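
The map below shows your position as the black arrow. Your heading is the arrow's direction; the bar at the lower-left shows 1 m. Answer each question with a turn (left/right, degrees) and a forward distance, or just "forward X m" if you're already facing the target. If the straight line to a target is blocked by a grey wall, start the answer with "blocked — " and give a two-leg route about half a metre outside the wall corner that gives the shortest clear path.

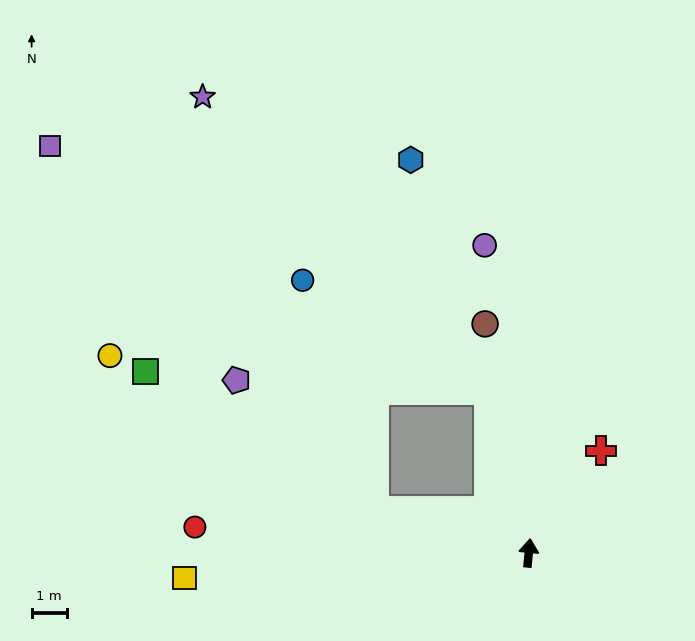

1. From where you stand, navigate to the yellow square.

turn left 100°, forward 9.9 m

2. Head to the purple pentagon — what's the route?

blocked — turn left 80°, forward 4.6 m, then turn right 28°, forward 5.4 m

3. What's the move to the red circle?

turn left 91°, forward 9.6 m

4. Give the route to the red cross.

turn right 30°, forward 3.6 m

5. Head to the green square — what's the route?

blocked — turn left 80°, forward 4.6 m, then turn right 16°, forward 7.7 m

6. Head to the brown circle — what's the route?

turn left 16°, forward 6.7 m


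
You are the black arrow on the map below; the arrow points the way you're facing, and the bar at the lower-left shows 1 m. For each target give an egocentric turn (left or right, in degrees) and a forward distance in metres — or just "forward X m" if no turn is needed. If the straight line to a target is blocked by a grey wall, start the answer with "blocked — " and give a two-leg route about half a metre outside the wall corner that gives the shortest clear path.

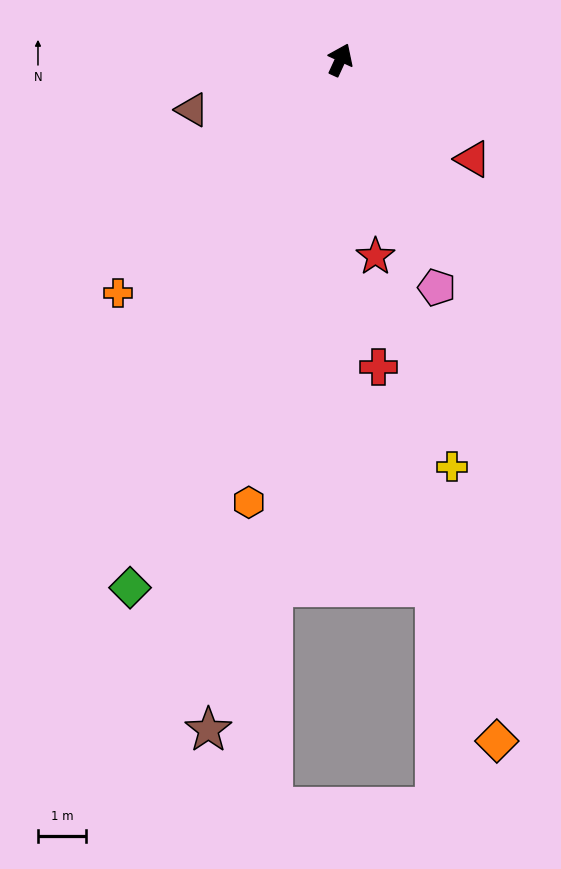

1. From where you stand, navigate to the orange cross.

turn left 161°, forward 6.7 m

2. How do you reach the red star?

turn right 145°, forward 4.2 m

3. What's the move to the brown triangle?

turn left 133°, forward 3.3 m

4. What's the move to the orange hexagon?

turn right 167°, forward 9.5 m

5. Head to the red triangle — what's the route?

turn right 102°, forward 3.5 m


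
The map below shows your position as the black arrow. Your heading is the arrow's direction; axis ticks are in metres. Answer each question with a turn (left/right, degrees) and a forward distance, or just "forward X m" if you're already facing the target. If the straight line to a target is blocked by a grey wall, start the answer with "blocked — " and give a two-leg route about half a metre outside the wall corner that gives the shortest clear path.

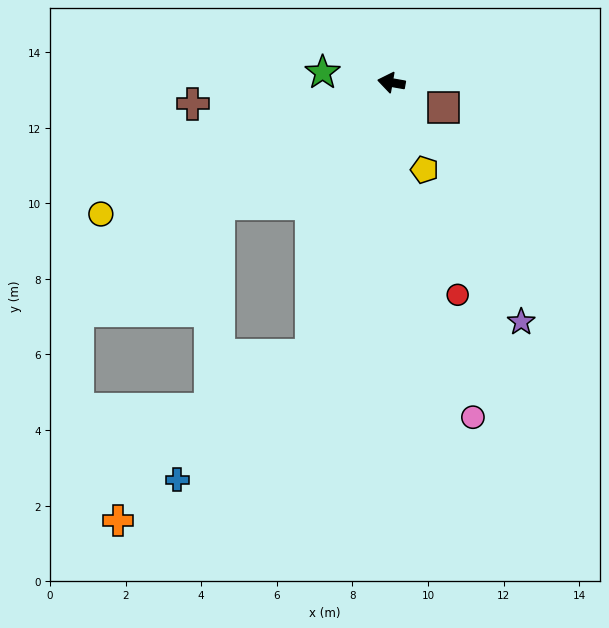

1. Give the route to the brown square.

turn left 164°, forward 1.5 m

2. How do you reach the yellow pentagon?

turn left 121°, forward 2.5 m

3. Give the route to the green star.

forward 1.8 m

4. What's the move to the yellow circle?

turn left 34°, forward 8.4 m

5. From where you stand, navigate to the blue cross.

blocked — turn left 84°, forward 7.5 m, then turn right 31°, forward 4.8 m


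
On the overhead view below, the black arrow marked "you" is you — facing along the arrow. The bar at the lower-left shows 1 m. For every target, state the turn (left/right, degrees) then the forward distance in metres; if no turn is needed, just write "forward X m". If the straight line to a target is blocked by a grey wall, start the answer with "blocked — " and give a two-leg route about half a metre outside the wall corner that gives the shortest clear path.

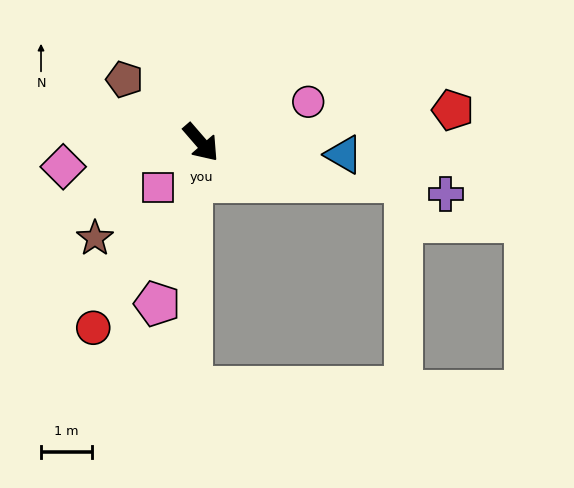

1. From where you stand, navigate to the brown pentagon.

turn right 170°, forward 1.9 m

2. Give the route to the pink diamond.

turn right 121°, forward 2.7 m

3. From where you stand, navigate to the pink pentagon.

turn right 56°, forward 3.3 m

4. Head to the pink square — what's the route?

turn right 84°, forward 1.2 m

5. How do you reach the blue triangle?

turn left 44°, forward 2.8 m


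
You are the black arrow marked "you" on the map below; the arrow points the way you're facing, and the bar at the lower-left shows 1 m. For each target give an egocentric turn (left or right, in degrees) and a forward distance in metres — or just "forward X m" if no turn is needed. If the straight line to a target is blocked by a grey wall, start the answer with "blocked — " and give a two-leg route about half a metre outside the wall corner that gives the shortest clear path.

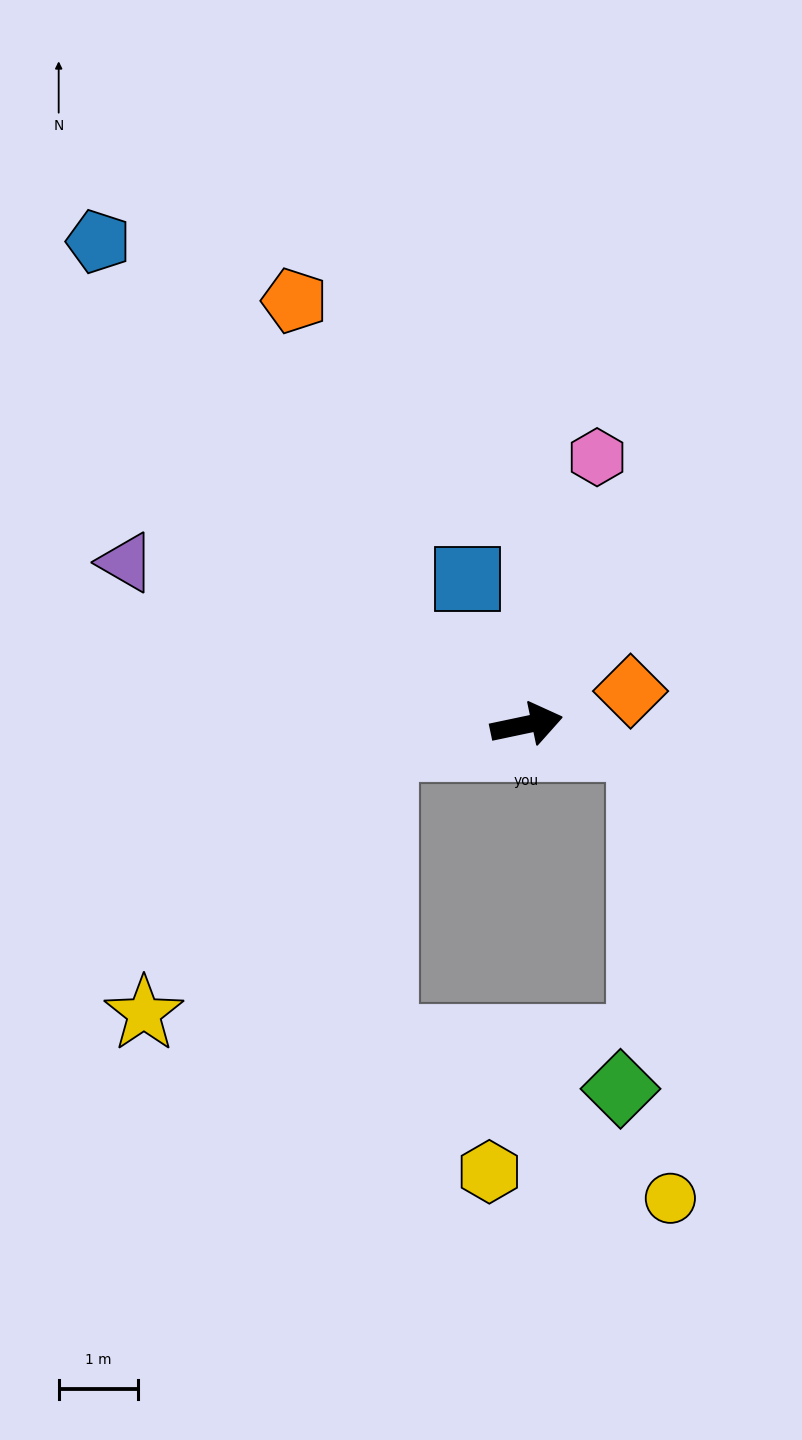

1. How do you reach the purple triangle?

turn left 146°, forward 5.4 m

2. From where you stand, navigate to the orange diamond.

turn left 6°, forward 1.4 m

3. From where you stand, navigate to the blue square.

turn left 100°, forward 2.0 m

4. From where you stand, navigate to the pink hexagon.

turn left 63°, forward 3.5 m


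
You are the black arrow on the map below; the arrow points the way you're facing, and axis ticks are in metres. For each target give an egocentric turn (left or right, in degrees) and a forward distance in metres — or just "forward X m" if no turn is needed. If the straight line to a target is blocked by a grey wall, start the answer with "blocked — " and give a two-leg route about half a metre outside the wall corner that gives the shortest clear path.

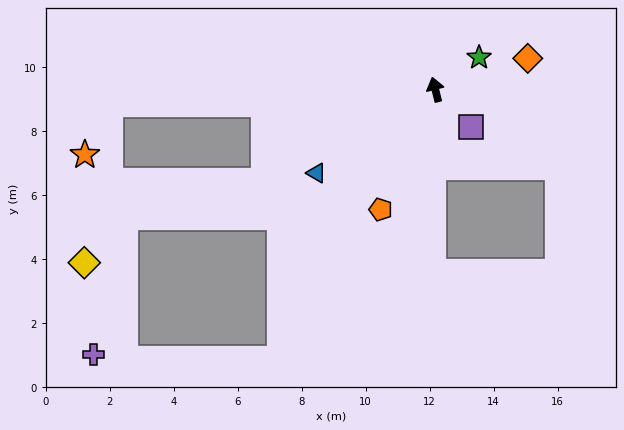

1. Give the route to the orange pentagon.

turn left 142°, forward 4.1 m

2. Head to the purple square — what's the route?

turn right 150°, forward 1.6 m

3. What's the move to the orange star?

blocked — turn left 79°, forward 10.2 m, then turn left 61°, forward 1.8 m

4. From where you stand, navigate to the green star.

turn right 68°, forward 1.7 m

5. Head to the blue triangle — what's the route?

turn left 111°, forward 4.5 m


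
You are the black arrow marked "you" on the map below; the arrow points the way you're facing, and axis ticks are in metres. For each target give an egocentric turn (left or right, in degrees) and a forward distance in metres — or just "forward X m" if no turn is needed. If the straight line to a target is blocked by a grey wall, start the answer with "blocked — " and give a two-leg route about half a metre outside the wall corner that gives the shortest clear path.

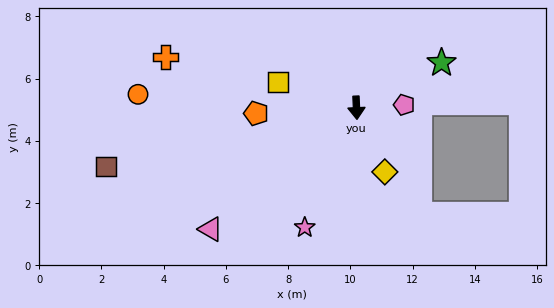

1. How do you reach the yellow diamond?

turn left 21°, forward 2.3 m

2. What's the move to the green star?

turn left 115°, forward 3.1 m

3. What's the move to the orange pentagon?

turn right 89°, forward 3.2 m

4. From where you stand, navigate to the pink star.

turn right 26°, forward 4.2 m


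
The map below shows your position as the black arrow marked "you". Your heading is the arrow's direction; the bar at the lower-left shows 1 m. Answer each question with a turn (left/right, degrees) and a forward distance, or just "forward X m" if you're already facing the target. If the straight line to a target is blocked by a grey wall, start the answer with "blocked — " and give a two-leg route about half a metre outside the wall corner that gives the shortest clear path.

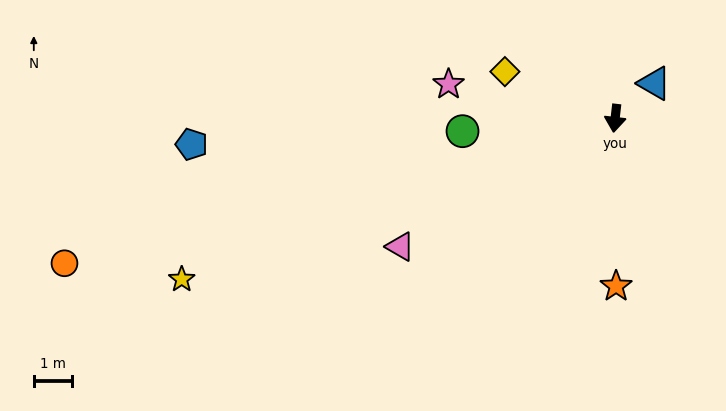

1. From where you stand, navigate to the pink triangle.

turn right 53°, forward 6.5 m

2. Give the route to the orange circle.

turn right 69°, forward 14.9 m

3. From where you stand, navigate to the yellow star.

turn right 63°, forward 12.1 m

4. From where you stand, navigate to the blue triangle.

turn left 138°, forward 1.4 m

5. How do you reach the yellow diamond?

turn right 106°, forward 3.1 m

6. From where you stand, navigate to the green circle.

turn right 79°, forward 4.0 m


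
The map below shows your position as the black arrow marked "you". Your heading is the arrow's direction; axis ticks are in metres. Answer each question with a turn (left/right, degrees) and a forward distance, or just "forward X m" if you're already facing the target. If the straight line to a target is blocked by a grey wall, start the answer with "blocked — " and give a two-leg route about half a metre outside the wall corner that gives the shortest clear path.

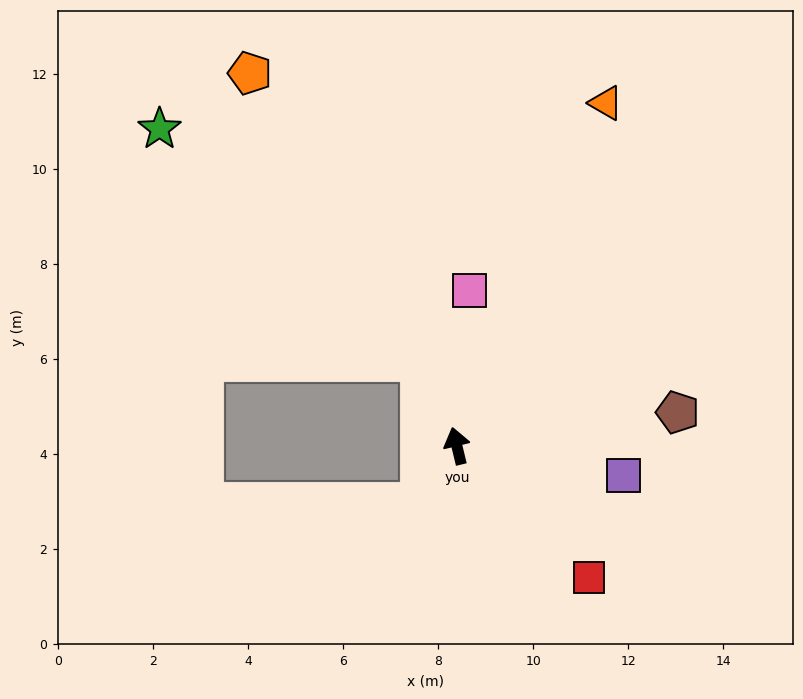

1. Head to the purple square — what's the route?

turn right 114°, forward 3.6 m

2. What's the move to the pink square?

turn right 18°, forward 3.3 m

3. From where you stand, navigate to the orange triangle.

turn right 37°, forward 7.9 m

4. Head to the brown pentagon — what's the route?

turn right 95°, forward 4.7 m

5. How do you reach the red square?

turn right 148°, forward 3.9 m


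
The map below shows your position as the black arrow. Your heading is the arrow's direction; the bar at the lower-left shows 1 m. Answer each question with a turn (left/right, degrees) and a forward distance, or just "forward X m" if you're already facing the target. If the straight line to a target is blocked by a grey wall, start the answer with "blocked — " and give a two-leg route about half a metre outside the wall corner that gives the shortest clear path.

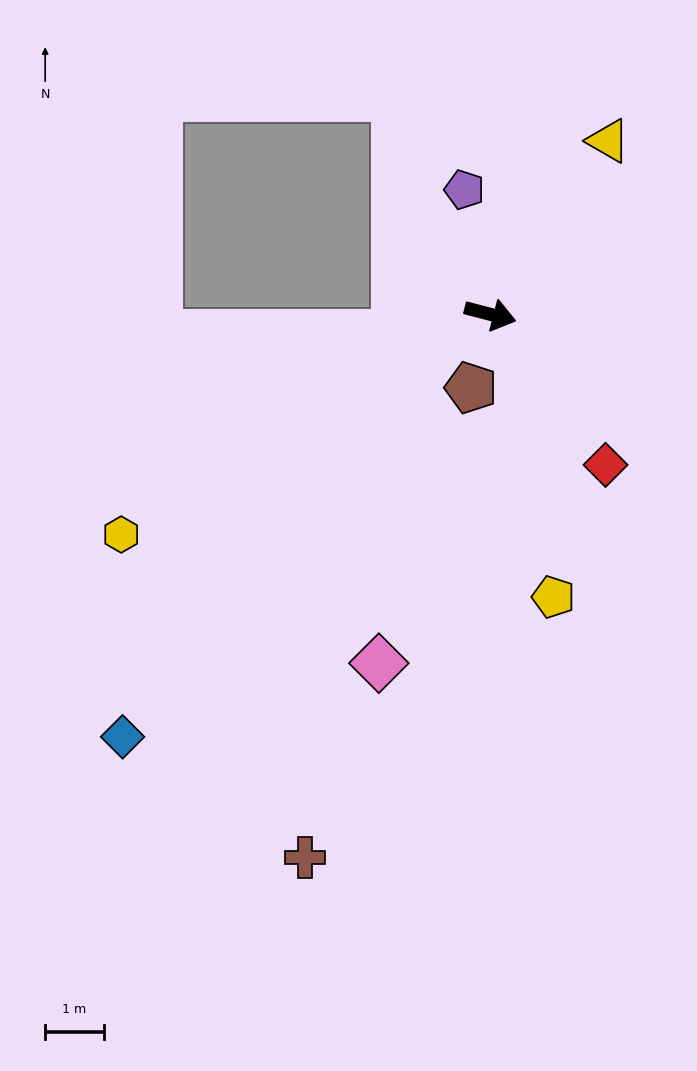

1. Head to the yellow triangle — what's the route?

turn left 70°, forward 3.6 m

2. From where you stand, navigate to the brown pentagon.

turn right 90°, forward 1.3 m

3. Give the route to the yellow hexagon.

turn right 135°, forward 7.4 m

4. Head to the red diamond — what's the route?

turn right 38°, forward 3.2 m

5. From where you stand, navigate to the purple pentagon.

turn left 116°, forward 2.2 m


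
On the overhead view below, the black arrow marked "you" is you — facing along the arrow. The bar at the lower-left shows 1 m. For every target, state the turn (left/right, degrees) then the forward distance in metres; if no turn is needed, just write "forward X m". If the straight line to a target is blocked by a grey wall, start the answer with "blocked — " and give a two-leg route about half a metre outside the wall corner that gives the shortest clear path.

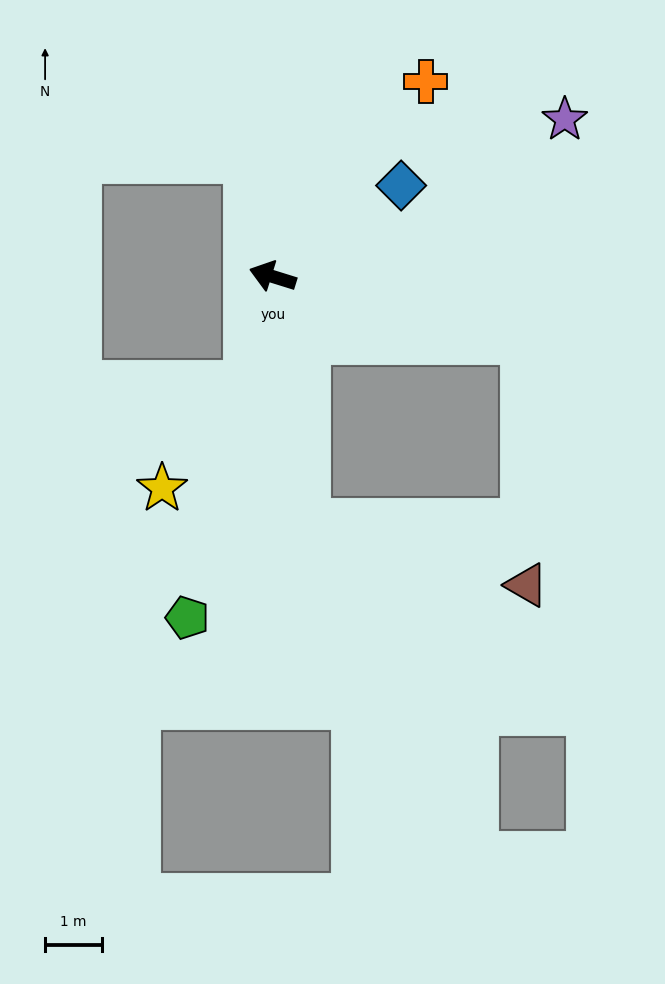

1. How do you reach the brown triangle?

blocked — turn left 115°, forward 4.4 m, then turn left 67°, forward 4.0 m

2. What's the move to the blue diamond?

turn right 127°, forward 2.8 m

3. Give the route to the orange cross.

turn right 111°, forward 4.4 m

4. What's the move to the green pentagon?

turn left 93°, forward 6.2 m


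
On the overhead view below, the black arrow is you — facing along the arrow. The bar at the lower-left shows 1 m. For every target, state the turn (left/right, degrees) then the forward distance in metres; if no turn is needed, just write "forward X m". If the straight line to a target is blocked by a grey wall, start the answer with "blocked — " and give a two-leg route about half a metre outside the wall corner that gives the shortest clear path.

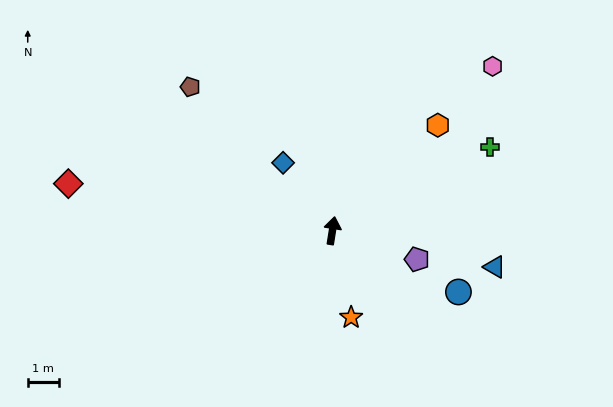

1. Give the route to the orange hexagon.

turn right 36°, forward 4.8 m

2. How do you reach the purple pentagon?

turn right 100°, forward 2.9 m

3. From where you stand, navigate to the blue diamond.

turn left 45°, forward 2.7 m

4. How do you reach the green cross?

turn right 53°, forward 5.7 m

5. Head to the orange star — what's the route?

turn right 159°, forward 2.9 m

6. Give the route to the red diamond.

turn left 89°, forward 8.6 m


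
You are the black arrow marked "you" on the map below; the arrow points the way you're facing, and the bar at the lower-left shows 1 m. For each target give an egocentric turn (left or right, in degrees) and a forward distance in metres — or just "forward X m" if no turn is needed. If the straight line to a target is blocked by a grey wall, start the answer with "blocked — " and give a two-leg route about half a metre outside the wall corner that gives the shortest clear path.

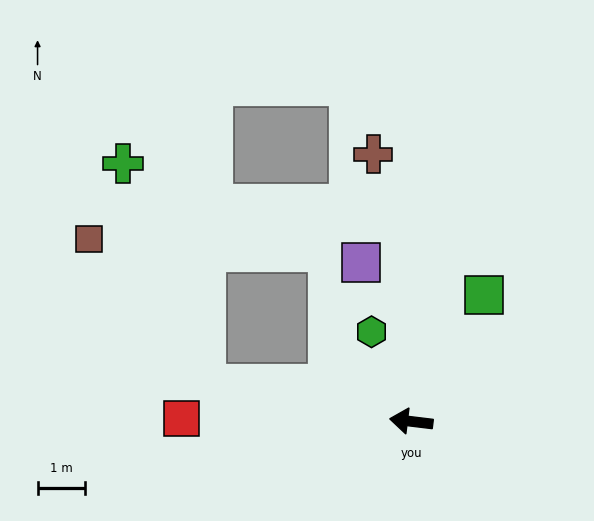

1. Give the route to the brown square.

blocked — turn right 3°, forward 4.4 m, then turn right 41°, forward 4.0 m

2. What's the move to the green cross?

blocked — turn right 3°, forward 4.4 m, then turn right 60°, forward 5.0 m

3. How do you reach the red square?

turn left 6°, forward 4.9 m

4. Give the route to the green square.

turn right 113°, forward 3.1 m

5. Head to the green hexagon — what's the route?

turn right 59°, forward 2.1 m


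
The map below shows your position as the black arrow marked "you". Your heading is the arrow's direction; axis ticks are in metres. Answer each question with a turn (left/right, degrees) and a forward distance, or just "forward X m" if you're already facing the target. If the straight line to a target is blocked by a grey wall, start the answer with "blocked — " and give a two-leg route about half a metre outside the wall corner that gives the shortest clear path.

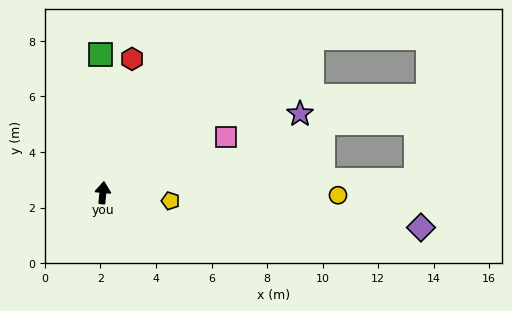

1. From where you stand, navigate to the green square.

turn left 7°, forward 5.0 m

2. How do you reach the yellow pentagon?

turn right 91°, forward 2.5 m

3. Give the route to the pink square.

turn right 60°, forward 4.9 m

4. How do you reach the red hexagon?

turn right 7°, forward 4.9 m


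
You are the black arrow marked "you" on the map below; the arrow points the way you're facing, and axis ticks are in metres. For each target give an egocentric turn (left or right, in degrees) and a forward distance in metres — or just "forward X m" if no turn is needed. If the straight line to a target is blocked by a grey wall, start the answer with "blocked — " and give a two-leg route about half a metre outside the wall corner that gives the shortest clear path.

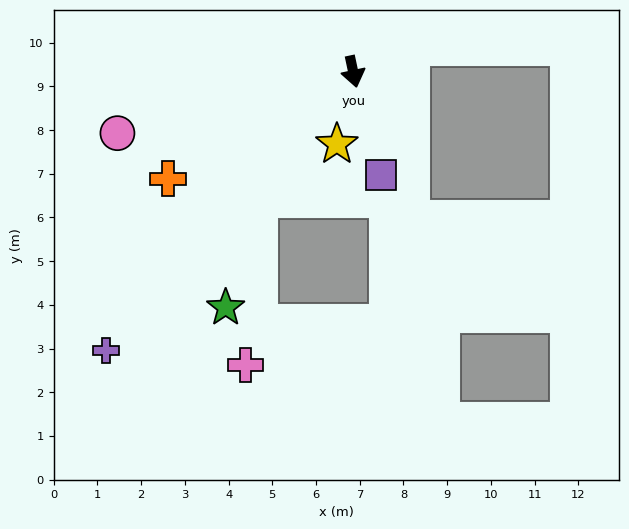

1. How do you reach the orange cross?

turn right 72°, forward 4.9 m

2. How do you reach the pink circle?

turn right 87°, forward 5.6 m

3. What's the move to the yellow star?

turn right 25°, forward 1.7 m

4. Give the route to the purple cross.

turn right 54°, forward 8.5 m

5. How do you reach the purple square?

turn left 3°, forward 2.4 m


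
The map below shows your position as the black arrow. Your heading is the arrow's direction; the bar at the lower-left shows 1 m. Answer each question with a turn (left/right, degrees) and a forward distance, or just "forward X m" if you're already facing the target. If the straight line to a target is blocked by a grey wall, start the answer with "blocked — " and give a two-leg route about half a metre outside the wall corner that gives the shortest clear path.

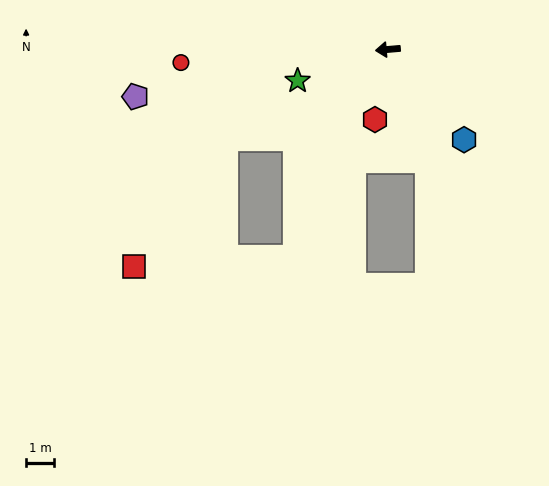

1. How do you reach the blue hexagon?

turn left 125°, forward 4.2 m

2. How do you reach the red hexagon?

turn left 75°, forward 2.6 m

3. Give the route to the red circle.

forward 7.4 m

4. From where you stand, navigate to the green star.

turn left 14°, forward 3.4 m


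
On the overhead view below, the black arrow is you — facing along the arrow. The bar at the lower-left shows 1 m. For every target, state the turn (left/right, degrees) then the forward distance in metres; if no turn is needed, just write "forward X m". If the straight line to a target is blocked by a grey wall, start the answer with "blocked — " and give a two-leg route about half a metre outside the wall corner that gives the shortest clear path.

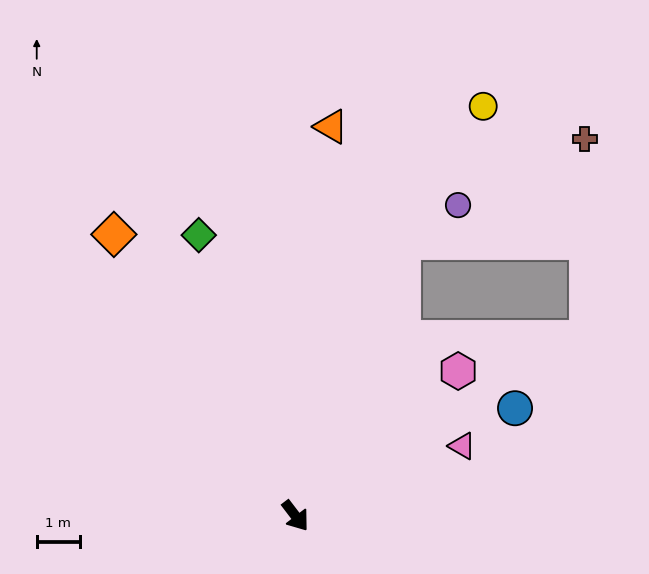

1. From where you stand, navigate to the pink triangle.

turn left 75°, forward 4.2 m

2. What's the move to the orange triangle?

turn left 137°, forward 9.0 m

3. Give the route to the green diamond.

turn left 162°, forward 6.9 m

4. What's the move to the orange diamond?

turn left 175°, forward 7.7 m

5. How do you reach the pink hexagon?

turn left 94°, forward 5.0 m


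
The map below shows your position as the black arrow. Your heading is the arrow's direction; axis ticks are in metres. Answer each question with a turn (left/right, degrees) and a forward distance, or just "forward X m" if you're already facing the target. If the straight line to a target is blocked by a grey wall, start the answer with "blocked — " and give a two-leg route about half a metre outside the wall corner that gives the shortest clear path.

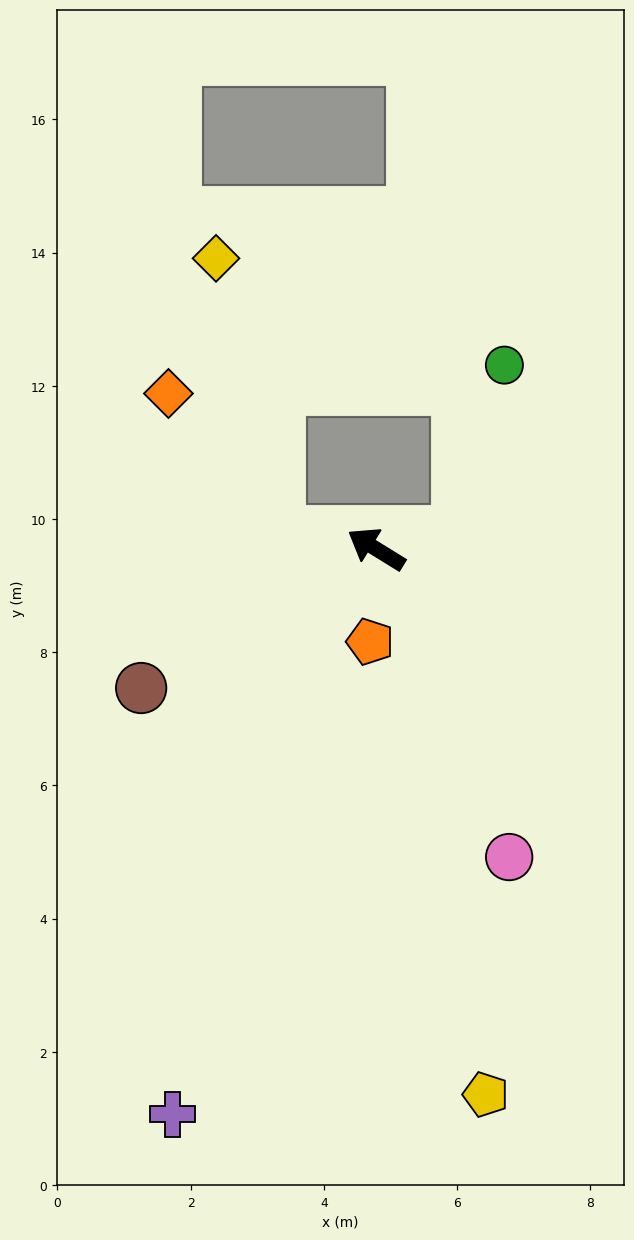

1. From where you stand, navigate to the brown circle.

turn left 62°, forward 4.1 m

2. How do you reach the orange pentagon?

turn left 118°, forward 1.4 m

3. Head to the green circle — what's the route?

blocked — turn right 138°, forward 1.3 m, then turn left 65°, forward 2.6 m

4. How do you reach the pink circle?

turn left 145°, forward 5.0 m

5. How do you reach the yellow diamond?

blocked — turn left 23°, forward 1.5 m, then turn right 69°, forward 4.2 m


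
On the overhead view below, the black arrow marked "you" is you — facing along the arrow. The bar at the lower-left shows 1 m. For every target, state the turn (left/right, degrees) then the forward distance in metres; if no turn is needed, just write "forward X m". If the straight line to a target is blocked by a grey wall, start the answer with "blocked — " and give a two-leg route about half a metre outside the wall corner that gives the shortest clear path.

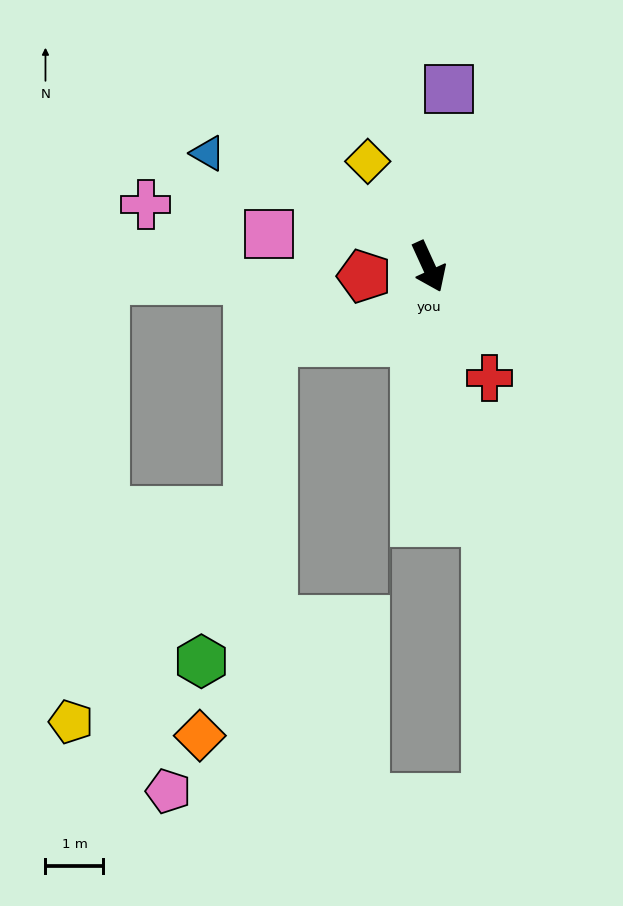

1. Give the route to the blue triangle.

turn right 142°, forward 4.3 m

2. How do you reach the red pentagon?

turn right 106°, forward 1.1 m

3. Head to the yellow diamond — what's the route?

turn right 174°, forward 2.1 m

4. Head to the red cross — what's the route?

turn left 4°, forward 2.2 m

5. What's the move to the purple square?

turn left 149°, forward 3.1 m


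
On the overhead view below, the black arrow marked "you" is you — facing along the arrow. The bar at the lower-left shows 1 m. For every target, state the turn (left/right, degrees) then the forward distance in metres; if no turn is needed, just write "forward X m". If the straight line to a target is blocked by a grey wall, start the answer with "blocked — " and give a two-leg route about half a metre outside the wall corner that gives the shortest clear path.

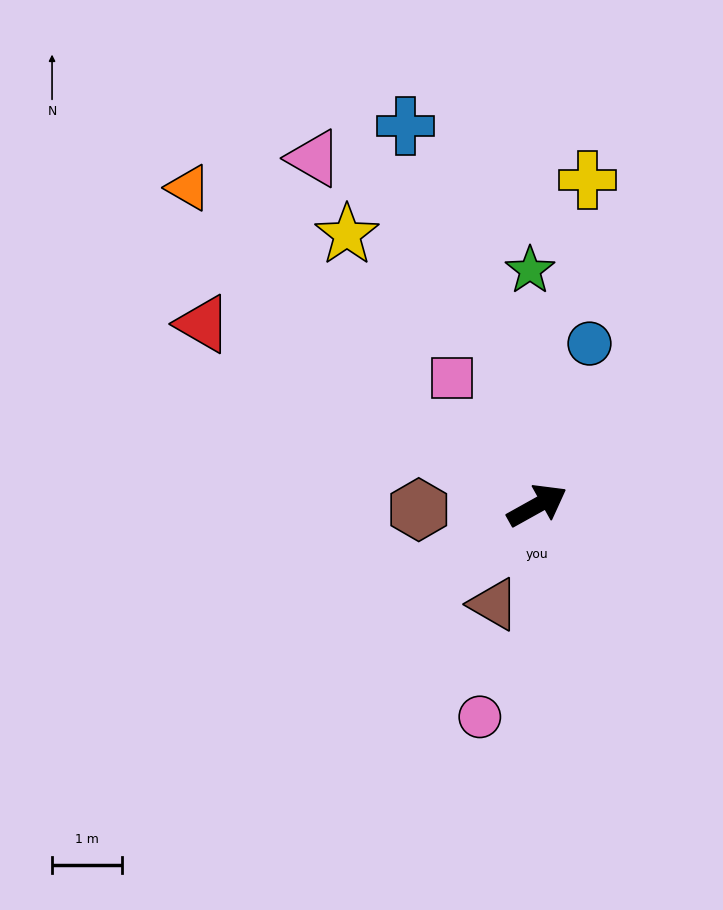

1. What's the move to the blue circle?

turn left 43°, forward 2.4 m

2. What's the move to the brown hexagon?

turn left 153°, forward 1.7 m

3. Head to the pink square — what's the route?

turn left 95°, forward 2.2 m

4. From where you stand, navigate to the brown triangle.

turn right 143°, forward 1.5 m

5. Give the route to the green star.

turn left 63°, forward 3.4 m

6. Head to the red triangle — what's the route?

turn left 122°, forward 5.4 m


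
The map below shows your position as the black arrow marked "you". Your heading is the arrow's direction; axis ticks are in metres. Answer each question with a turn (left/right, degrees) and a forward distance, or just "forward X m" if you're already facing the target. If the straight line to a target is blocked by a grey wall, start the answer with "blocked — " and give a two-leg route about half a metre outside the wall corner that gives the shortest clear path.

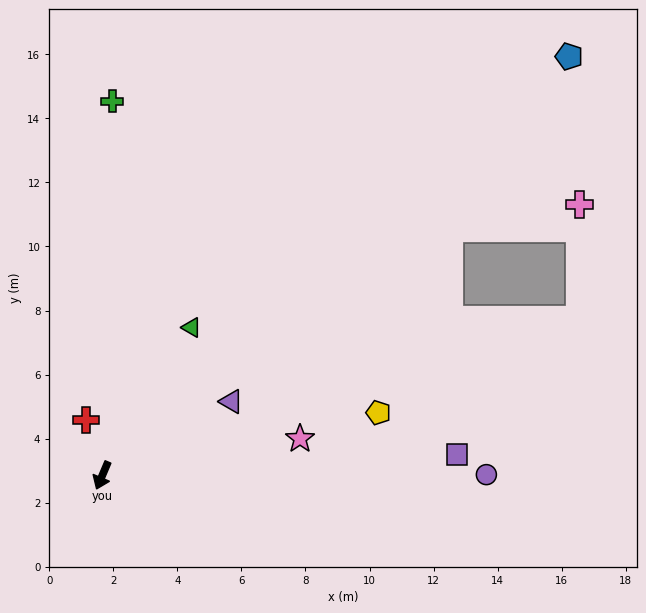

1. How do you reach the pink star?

turn left 123°, forward 6.3 m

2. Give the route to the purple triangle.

turn left 143°, forward 4.6 m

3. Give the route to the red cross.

turn right 141°, forward 1.8 m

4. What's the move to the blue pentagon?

turn left 155°, forward 19.6 m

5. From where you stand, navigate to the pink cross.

blocked — turn left 131°, forward 15.7 m, then turn left 72°, forward 3.6 m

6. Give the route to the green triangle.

turn left 172°, forward 5.4 m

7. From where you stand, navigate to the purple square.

turn left 116°, forward 11.1 m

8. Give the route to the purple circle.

turn left 113°, forward 12.0 m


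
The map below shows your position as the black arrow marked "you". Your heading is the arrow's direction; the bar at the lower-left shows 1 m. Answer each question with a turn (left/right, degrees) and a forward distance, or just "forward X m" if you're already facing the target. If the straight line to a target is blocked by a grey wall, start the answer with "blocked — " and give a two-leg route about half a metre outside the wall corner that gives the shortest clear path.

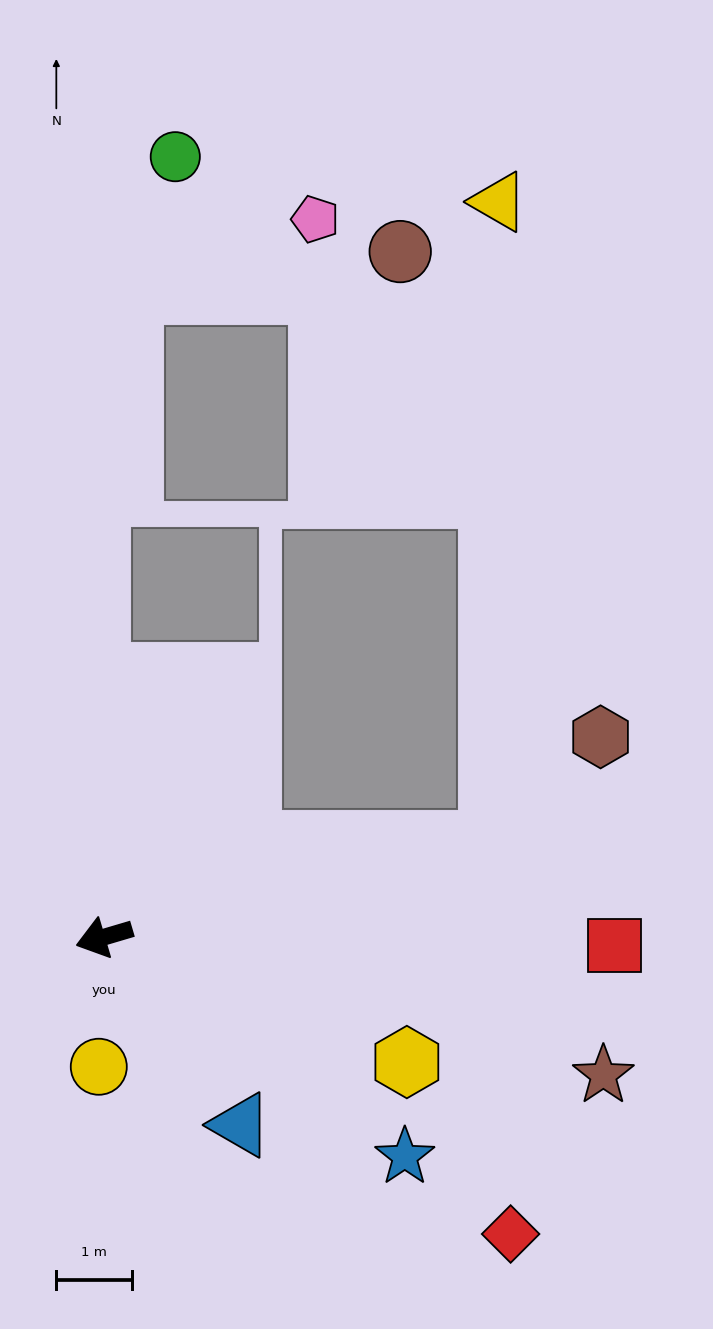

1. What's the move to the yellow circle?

turn left 71°, forward 1.7 m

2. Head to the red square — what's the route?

turn left 163°, forward 6.7 m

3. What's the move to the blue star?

turn left 127°, forward 4.9 m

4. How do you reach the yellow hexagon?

turn left 141°, forward 4.3 m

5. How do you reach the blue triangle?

turn left 109°, forward 3.1 m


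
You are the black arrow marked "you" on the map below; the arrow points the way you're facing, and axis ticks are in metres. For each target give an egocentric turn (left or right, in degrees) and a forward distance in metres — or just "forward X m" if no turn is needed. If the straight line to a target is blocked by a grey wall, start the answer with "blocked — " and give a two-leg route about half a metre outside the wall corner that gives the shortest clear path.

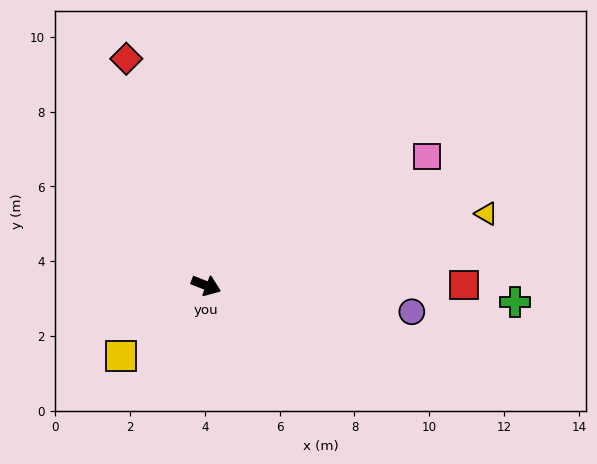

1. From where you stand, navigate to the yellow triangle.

turn left 36°, forward 7.7 m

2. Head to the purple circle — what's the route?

turn left 14°, forward 5.5 m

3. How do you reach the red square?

turn left 21°, forward 6.9 m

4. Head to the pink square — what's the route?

turn left 52°, forward 6.8 m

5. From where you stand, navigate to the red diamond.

turn left 131°, forward 6.4 m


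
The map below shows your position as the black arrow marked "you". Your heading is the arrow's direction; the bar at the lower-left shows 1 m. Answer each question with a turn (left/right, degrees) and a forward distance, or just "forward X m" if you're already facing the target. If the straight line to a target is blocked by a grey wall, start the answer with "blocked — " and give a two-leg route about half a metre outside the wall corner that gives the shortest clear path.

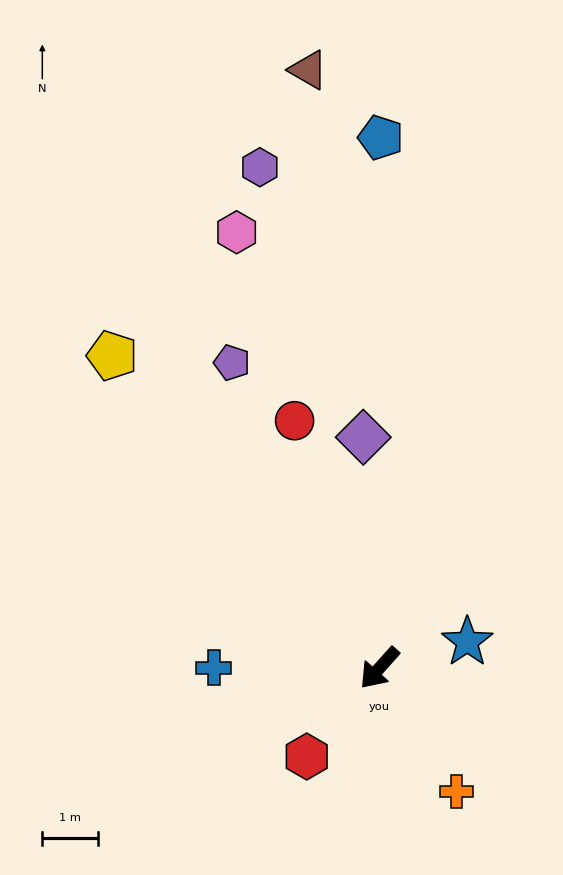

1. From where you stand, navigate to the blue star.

turn left 148°, forward 1.7 m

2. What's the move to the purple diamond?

turn right 134°, forward 4.2 m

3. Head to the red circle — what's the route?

turn right 119°, forward 4.7 m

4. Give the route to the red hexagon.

turn left 2°, forward 2.1 m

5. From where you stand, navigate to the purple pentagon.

turn right 112°, forward 6.1 m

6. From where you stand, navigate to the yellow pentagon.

turn right 98°, forward 7.4 m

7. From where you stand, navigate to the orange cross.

turn left 74°, forward 2.6 m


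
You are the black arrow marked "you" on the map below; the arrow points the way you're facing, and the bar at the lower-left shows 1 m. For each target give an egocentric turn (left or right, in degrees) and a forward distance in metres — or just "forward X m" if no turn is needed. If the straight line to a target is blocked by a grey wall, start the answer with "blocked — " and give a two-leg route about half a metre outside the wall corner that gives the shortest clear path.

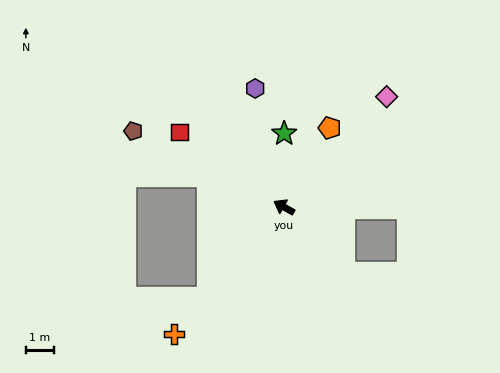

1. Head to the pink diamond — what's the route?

turn right 104°, forward 5.3 m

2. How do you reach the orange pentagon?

turn right 91°, forward 3.2 m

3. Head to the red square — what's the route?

turn right 6°, forward 4.5 m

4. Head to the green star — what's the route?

turn right 61°, forward 2.6 m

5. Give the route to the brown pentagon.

turn left 3°, forward 5.9 m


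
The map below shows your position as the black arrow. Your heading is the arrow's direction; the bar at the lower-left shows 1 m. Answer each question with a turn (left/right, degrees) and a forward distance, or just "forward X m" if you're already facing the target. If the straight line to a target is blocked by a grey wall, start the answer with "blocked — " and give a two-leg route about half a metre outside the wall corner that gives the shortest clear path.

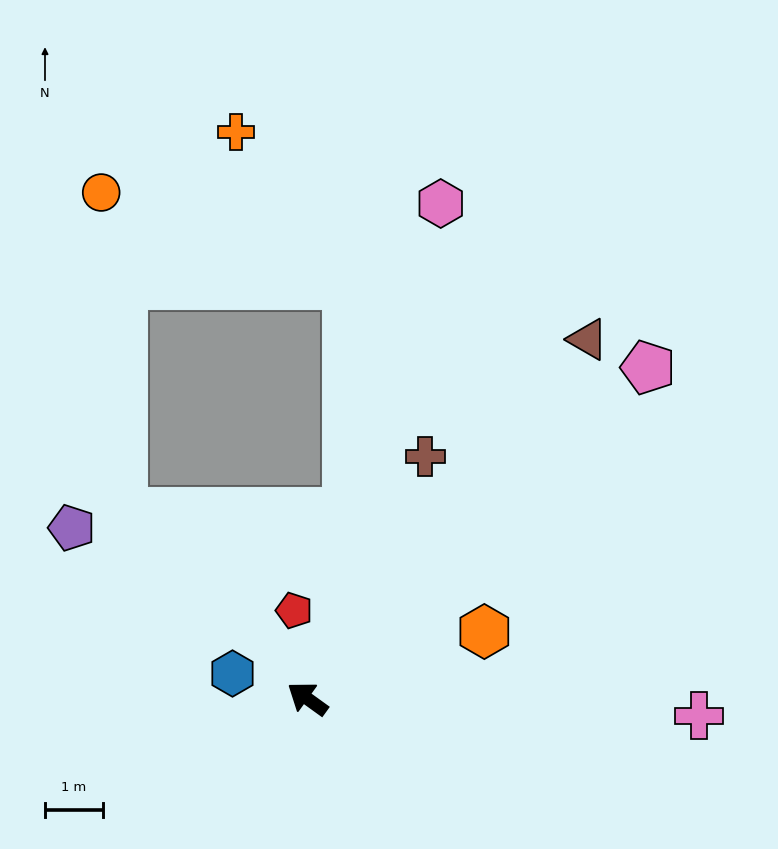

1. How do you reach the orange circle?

blocked — turn right 10°, forward 4.6 m, then turn right 40°, forward 5.6 m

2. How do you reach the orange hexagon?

turn right 123°, forward 3.3 m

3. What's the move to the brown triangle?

turn right 92°, forward 7.9 m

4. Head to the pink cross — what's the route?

turn right 147°, forward 6.8 m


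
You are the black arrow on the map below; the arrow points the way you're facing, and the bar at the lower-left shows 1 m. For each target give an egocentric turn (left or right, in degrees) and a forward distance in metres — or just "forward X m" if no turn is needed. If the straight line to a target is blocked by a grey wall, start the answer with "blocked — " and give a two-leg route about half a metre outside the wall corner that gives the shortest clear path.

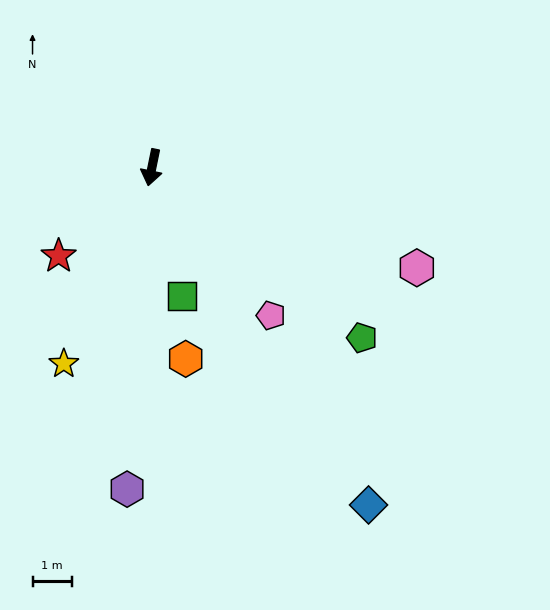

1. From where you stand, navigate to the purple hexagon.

turn left 7°, forward 8.2 m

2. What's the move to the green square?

turn left 25°, forward 3.4 m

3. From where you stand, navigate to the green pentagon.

turn left 63°, forward 6.9 m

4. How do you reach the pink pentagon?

turn left 50°, forward 4.8 m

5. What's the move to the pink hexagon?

turn left 81°, forward 7.2 m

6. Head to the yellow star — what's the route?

turn right 13°, forward 5.5 m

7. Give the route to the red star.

turn right 35°, forward 3.3 m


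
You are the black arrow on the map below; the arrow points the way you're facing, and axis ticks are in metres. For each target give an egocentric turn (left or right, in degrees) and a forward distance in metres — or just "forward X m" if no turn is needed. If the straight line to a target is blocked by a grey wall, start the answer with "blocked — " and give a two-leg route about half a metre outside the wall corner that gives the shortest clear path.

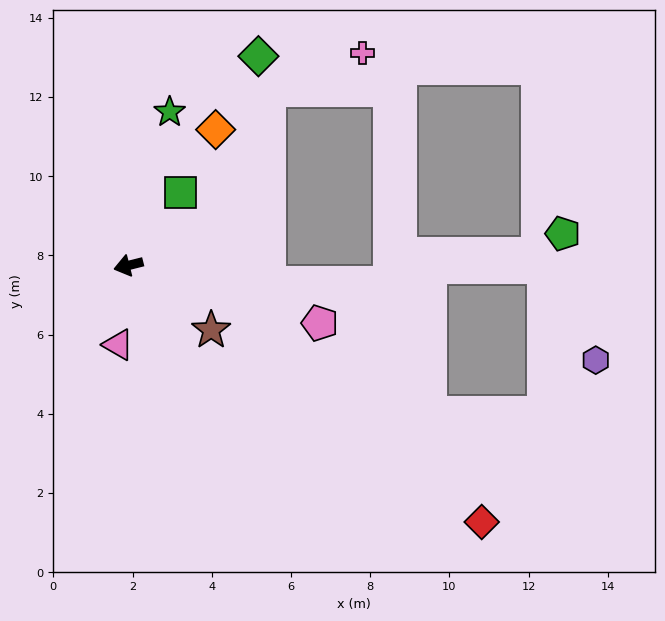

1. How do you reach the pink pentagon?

turn left 149°, forward 5.0 m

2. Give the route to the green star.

turn right 119°, forward 4.0 m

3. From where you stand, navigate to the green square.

turn right 140°, forward 2.3 m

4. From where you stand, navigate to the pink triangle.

turn left 68°, forward 2.0 m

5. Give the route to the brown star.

turn left 128°, forward 2.7 m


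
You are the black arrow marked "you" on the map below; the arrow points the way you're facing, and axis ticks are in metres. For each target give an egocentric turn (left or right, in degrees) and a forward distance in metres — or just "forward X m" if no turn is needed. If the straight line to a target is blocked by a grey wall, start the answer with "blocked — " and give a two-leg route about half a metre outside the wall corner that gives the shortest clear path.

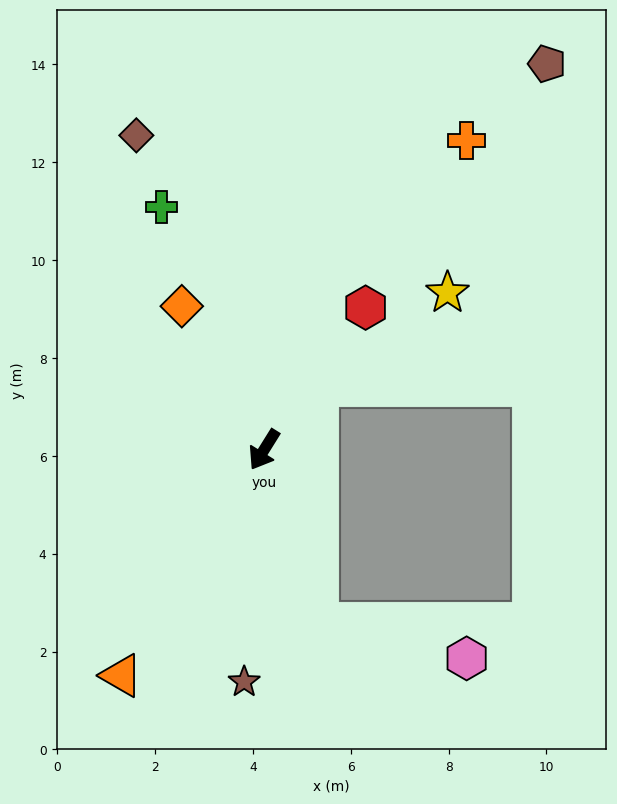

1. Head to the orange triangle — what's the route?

forward 5.5 m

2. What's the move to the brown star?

turn left 27°, forward 4.8 m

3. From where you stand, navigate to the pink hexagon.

blocked — turn left 49°, forward 3.7 m, then turn left 60°, forward 3.1 m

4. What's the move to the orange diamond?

turn right 118°, forward 3.4 m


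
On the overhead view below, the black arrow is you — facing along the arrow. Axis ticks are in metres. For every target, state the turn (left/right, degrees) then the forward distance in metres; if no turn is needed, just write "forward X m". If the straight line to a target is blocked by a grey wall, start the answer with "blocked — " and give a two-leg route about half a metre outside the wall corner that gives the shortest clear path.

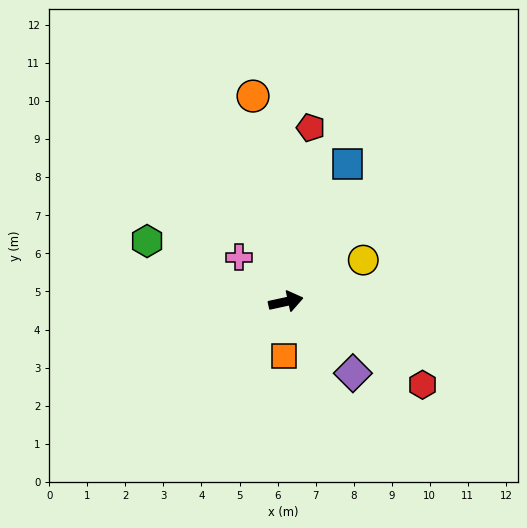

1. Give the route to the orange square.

turn right 104°, forward 1.4 m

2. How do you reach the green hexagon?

turn left 144°, forward 4.0 m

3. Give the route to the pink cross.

turn left 124°, forward 1.7 m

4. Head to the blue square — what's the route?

turn left 54°, forward 4.0 m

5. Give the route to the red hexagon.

turn right 44°, forward 4.2 m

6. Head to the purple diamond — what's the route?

turn right 59°, forward 2.6 m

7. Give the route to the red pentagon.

turn left 70°, forward 4.6 m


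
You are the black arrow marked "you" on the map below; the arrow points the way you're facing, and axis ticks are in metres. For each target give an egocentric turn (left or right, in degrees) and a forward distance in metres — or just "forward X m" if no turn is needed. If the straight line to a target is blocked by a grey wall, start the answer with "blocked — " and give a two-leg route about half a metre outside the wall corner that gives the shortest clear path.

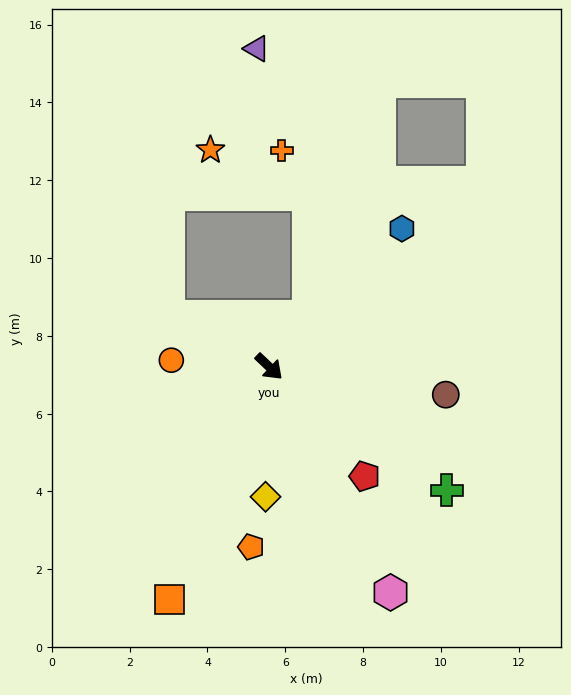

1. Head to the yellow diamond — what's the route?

turn right 48°, forward 3.3 m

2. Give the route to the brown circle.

turn left 35°, forward 4.6 m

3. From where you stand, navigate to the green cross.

turn left 9°, forward 5.6 m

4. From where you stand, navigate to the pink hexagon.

turn right 18°, forward 6.6 m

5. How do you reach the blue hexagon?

turn left 90°, forward 4.9 m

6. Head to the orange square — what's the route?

turn right 70°, forward 6.5 m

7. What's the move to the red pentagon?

turn right 5°, forward 3.7 m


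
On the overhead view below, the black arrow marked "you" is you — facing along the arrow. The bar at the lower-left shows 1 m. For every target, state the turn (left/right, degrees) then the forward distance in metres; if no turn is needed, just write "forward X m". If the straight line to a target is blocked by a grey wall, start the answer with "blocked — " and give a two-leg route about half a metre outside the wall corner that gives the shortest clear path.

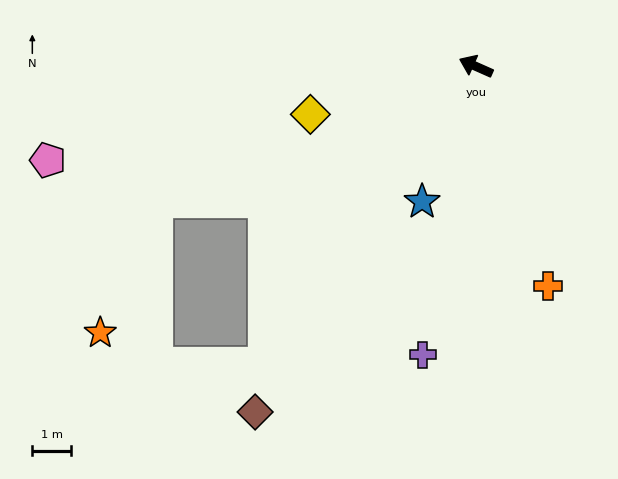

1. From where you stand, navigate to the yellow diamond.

turn left 40°, forward 4.5 m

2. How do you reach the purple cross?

turn left 104°, forward 7.6 m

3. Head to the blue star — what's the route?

turn left 92°, forward 3.8 m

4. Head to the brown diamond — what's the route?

turn left 81°, forward 10.6 m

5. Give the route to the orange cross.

turn left 132°, forward 6.0 m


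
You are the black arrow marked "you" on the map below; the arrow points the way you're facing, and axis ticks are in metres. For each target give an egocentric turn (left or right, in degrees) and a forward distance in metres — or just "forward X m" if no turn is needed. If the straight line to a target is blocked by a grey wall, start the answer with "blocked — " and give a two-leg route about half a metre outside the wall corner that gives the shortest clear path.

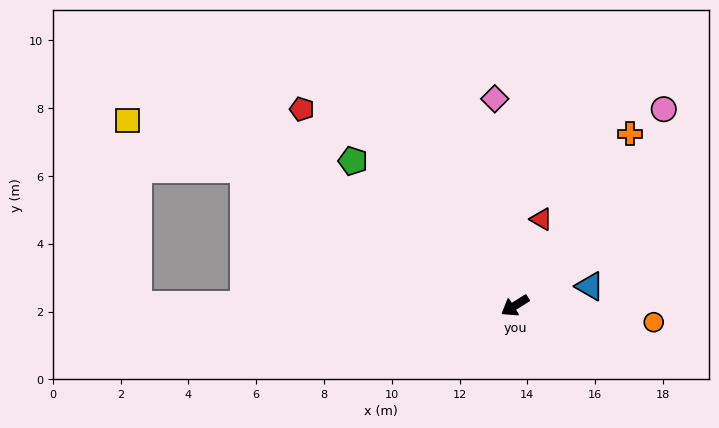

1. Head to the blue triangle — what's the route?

turn left 163°, forward 2.3 m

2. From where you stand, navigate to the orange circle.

turn left 141°, forward 4.1 m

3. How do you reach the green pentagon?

turn right 74°, forward 6.4 m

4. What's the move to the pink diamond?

turn right 116°, forward 6.1 m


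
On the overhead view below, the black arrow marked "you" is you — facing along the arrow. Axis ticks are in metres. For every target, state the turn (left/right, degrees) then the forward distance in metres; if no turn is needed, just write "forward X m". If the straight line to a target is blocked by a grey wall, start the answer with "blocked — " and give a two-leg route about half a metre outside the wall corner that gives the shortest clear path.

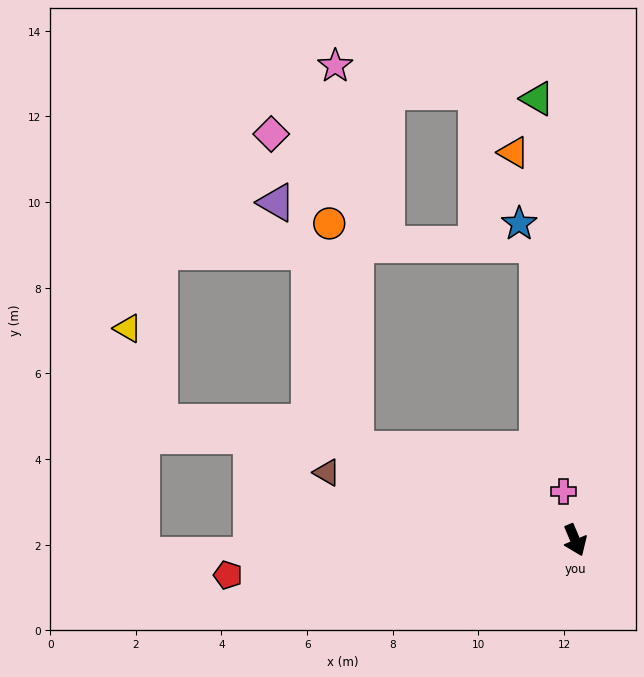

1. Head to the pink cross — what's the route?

turn left 171°, forward 1.2 m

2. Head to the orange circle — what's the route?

blocked — turn right 135°, forward 5.5 m, then turn right 61°, forward 5.3 m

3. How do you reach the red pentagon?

turn right 107°, forward 8.2 m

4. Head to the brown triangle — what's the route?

turn right 128°, forward 6.0 m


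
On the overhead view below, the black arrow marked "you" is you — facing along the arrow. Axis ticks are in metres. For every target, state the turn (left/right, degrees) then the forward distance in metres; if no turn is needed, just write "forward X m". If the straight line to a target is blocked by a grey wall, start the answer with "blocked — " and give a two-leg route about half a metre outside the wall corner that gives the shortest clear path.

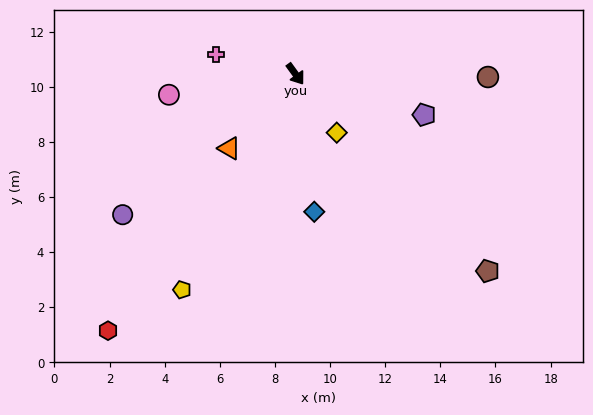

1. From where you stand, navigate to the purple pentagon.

turn left 36°, forward 4.9 m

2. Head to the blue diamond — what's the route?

turn right 28°, forward 5.0 m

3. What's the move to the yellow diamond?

forward 2.6 m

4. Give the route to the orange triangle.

turn right 78°, forward 3.6 m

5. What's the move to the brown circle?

turn left 53°, forward 7.0 m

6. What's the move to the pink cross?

turn right 140°, forward 3.0 m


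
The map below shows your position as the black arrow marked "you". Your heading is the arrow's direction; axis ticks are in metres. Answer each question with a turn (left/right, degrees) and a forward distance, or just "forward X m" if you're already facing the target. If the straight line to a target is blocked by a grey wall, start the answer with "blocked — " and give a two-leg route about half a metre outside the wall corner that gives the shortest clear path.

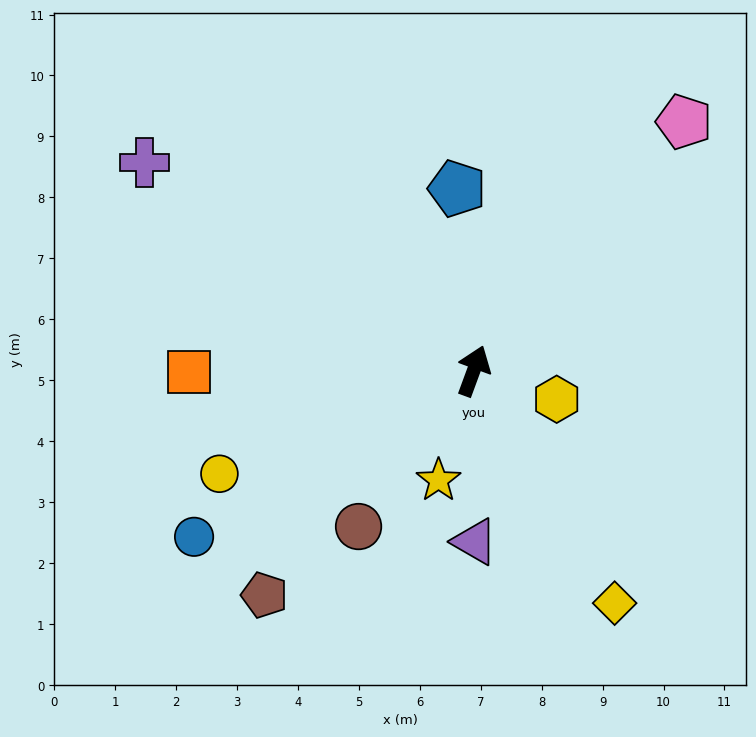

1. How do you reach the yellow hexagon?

turn right 89°, forward 1.4 m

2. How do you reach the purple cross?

turn left 78°, forward 6.4 m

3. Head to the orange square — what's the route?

turn left 110°, forward 4.7 m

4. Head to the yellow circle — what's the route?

turn left 132°, forward 4.5 m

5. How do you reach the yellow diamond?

turn right 129°, forward 4.5 m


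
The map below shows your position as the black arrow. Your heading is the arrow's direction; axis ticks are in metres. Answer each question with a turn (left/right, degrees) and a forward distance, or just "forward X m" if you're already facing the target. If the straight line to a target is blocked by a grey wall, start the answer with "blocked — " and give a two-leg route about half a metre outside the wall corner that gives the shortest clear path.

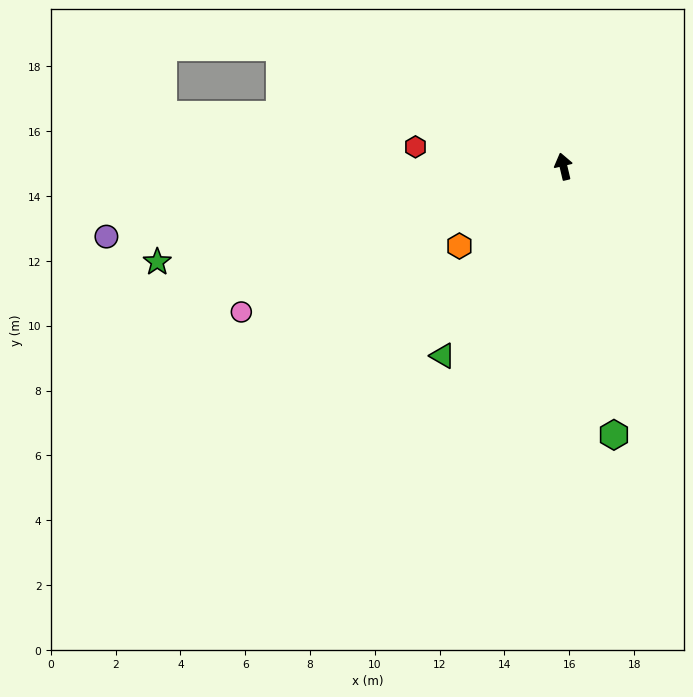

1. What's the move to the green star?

turn left 90°, forward 12.9 m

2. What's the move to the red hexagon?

turn left 69°, forward 4.6 m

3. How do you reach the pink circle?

turn left 101°, forward 10.9 m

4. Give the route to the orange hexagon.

turn left 114°, forward 4.0 m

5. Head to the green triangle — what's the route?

turn left 134°, forward 6.9 m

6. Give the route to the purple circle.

turn left 85°, forward 14.3 m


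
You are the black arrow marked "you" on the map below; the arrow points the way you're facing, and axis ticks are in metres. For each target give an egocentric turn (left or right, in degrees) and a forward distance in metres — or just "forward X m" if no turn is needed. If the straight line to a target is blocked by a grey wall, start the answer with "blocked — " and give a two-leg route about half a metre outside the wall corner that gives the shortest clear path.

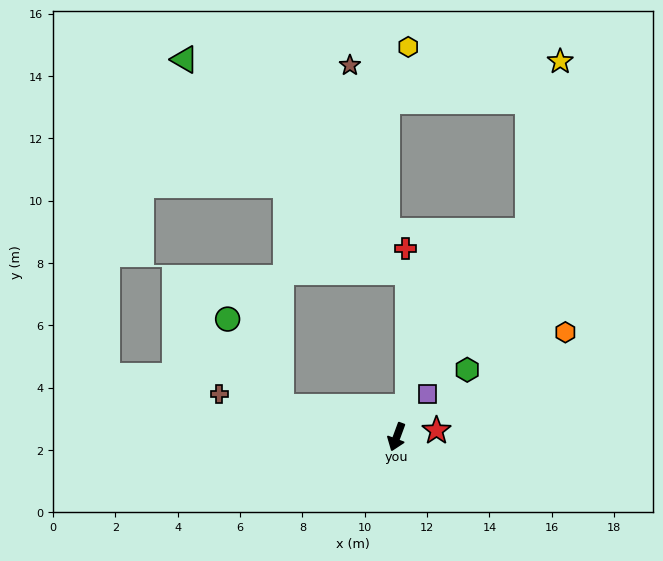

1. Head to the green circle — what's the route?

blocked — turn right 84°, forward 3.8 m, then turn right 44°, forward 3.3 m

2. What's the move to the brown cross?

turn right 83°, forward 5.9 m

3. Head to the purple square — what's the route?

turn left 164°, forward 1.7 m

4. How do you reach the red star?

turn left 119°, forward 1.3 m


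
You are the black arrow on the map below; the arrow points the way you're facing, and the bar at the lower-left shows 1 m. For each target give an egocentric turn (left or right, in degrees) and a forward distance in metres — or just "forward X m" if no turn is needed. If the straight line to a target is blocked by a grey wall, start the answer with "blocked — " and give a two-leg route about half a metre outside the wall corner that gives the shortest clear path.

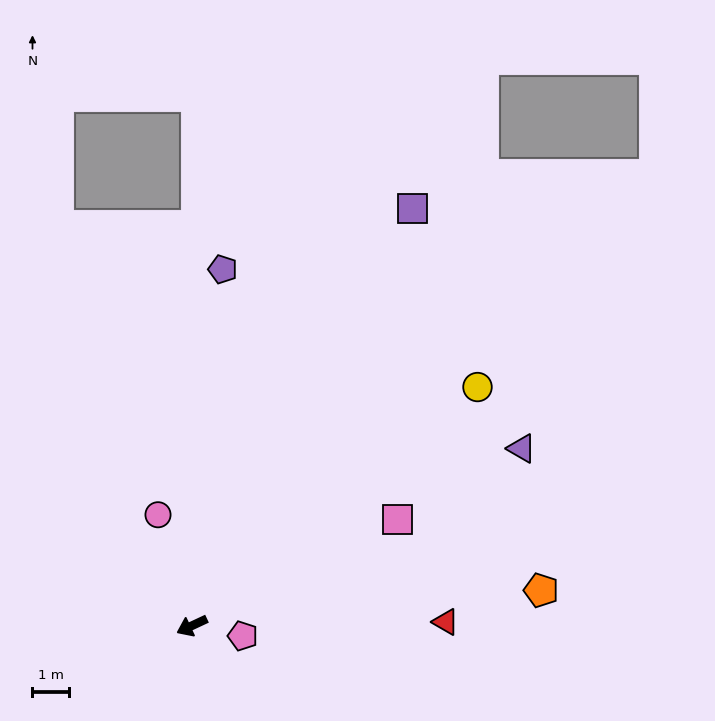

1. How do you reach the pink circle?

turn right 98°, forward 3.2 m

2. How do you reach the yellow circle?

turn right 165°, forward 10.3 m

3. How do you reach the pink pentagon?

turn left 144°, forward 1.4 m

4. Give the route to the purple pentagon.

turn right 120°, forward 9.9 m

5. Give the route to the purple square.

turn right 143°, forward 13.0 m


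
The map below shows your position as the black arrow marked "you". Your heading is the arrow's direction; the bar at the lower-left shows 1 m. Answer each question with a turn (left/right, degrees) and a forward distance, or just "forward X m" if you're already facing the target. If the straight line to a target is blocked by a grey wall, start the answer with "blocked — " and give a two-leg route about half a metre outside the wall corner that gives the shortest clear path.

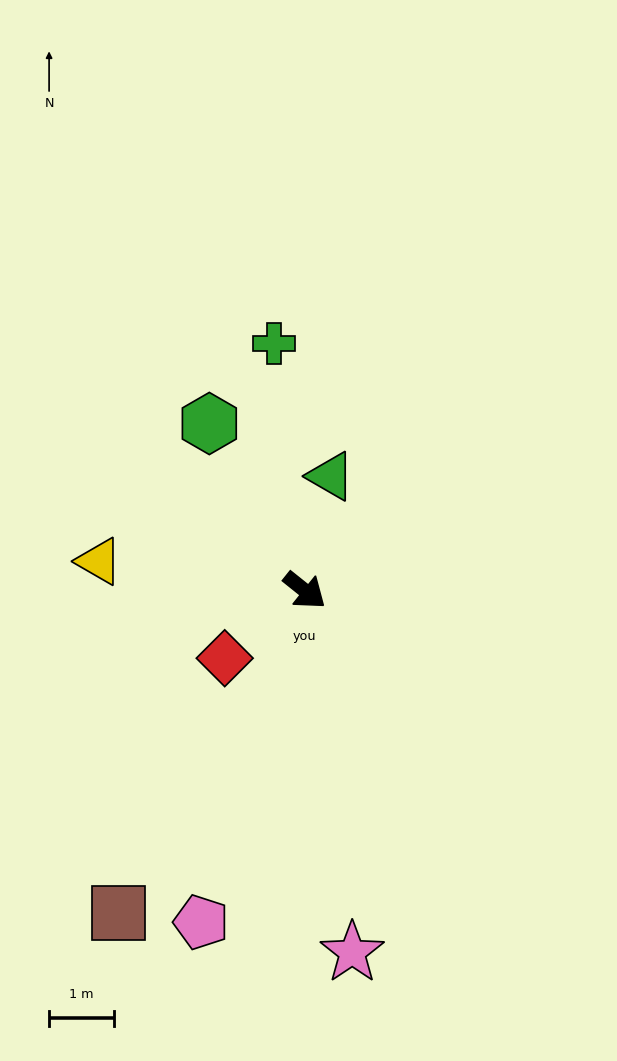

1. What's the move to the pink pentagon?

turn right 69°, forward 5.4 m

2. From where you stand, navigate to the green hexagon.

turn left 158°, forward 3.0 m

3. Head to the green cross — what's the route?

turn left 136°, forward 3.8 m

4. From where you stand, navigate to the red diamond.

turn right 101°, forward 1.6 m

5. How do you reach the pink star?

turn right 44°, forward 5.6 m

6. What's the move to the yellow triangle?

turn right 149°, forward 3.2 m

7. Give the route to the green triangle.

turn left 116°, forward 1.8 m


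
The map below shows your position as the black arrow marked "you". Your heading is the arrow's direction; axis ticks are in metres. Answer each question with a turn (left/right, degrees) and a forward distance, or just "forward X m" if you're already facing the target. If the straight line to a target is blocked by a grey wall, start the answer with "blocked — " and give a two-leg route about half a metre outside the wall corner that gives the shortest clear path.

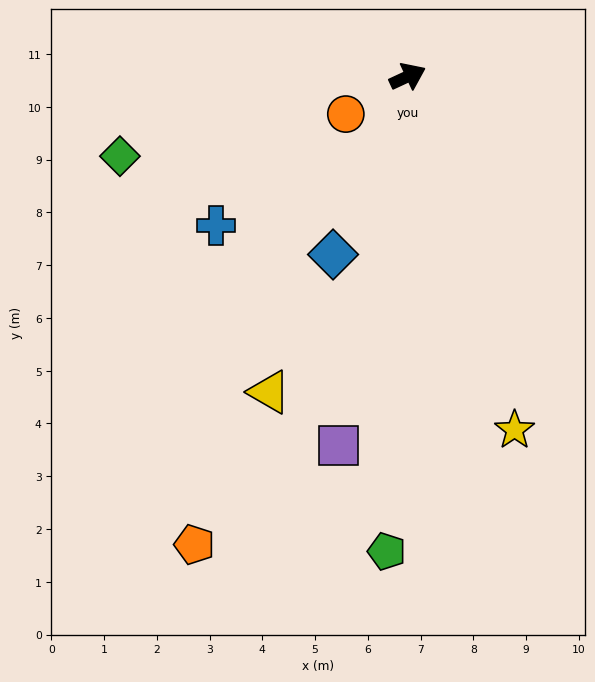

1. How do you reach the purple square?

turn right 126°, forward 7.1 m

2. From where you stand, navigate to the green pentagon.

turn right 117°, forward 9.0 m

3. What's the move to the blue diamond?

turn right 138°, forward 3.7 m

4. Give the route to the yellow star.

turn right 98°, forward 7.0 m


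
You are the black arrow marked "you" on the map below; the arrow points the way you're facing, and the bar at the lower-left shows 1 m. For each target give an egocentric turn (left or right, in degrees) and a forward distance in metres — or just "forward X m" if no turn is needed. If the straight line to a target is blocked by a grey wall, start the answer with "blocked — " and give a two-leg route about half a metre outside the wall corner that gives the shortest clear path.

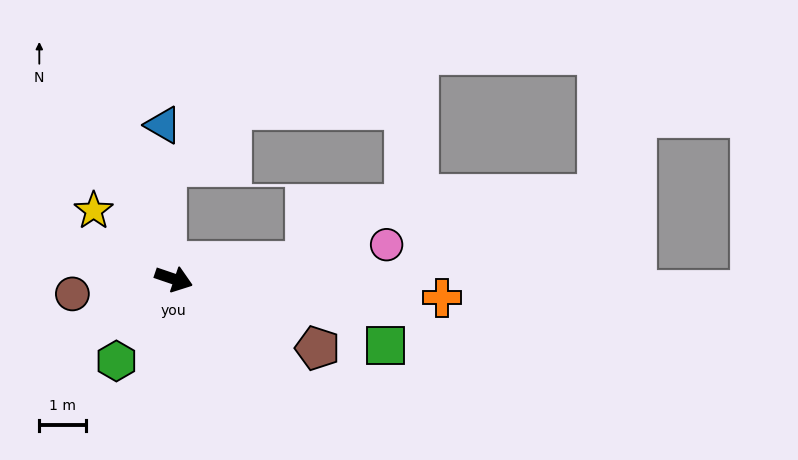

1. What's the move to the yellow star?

turn left 158°, forward 2.2 m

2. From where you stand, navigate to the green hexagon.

turn right 106°, forward 2.1 m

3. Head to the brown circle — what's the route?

turn right 153°, forward 2.2 m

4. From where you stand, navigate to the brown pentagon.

turn right 7°, forward 3.4 m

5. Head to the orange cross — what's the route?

turn left 15°, forward 5.7 m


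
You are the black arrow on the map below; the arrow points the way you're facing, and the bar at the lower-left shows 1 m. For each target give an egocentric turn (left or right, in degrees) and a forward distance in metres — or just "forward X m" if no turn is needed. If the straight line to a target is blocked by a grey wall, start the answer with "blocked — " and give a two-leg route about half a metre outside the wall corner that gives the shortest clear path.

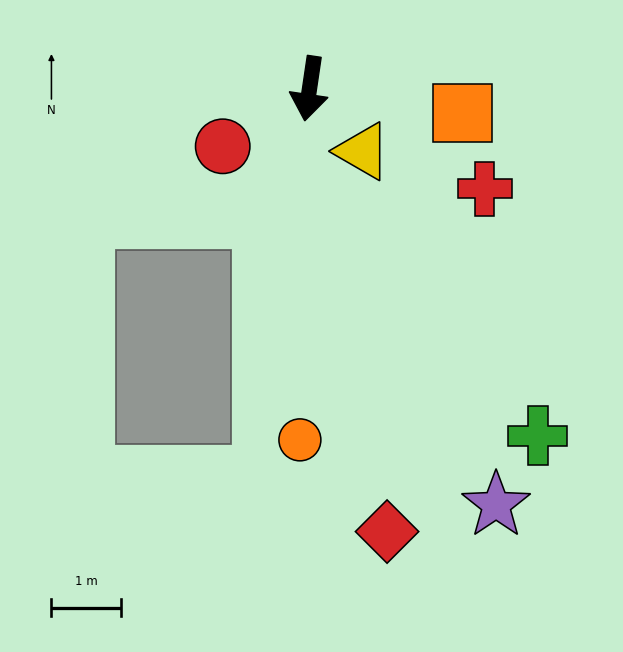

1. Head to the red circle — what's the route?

turn right 48°, forward 1.5 m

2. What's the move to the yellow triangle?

turn left 49°, forward 1.2 m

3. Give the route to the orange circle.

turn left 7°, forward 5.0 m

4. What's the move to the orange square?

turn left 89°, forward 2.2 m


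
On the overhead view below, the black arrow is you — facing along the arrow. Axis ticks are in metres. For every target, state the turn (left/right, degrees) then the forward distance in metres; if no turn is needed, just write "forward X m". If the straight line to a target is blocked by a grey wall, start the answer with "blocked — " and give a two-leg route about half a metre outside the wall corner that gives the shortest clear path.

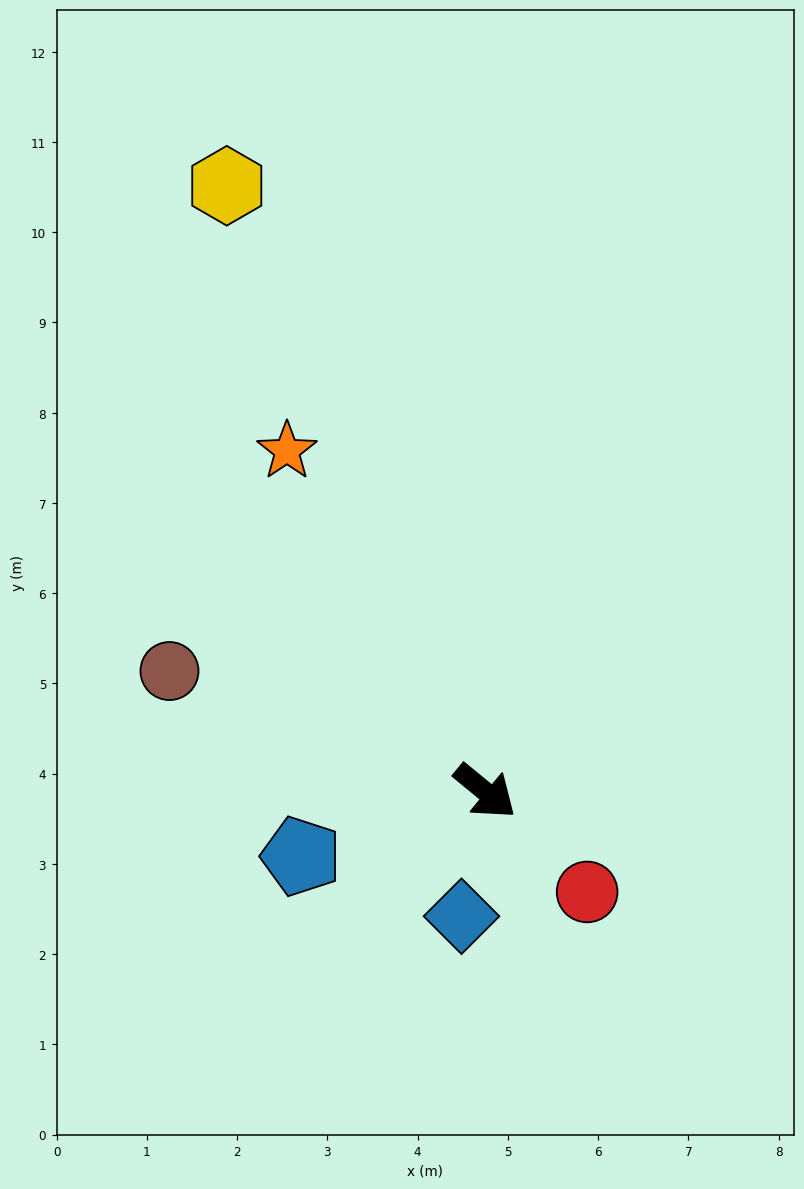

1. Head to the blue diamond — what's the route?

turn right 61°, forward 1.4 m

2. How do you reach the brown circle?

turn right 162°, forward 3.7 m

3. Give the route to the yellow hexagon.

turn left 152°, forward 7.3 m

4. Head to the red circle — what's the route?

turn right 5°, forward 1.6 m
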